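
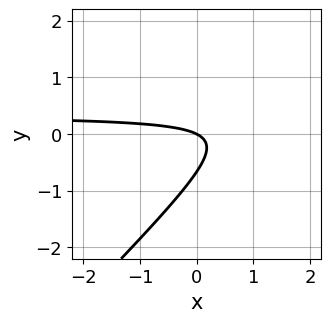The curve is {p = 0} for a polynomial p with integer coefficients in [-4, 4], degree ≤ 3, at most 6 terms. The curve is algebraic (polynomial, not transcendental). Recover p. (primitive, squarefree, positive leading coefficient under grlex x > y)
(a) The degree is 2 — no degree-1 curve has this shape.
(b) Checking where it meets the axes: it crosses the y-axis at the gridline y = 0; it meets the x-axis at x = 0 (among the integer gridlines).
(c) Fitting integer coefficients to these (and the overall shape) gives p.

3*x*y - 3*y^2 - x - 2*y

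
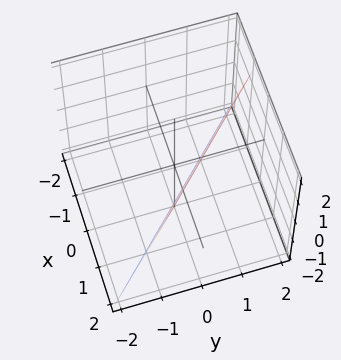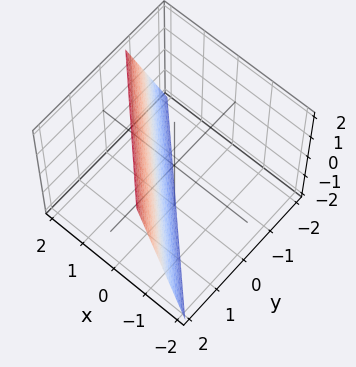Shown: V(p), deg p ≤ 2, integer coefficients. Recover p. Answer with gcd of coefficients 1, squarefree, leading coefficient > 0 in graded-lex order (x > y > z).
3*x + 3*y - z - 2

deg p = 1. Every cross-section is a straight line — this is a plane.
From the axis intercepts and sections: it meets the z-axis at z = -2 (among the integer gridlines).
Together with the visible shape, these determine p as stated.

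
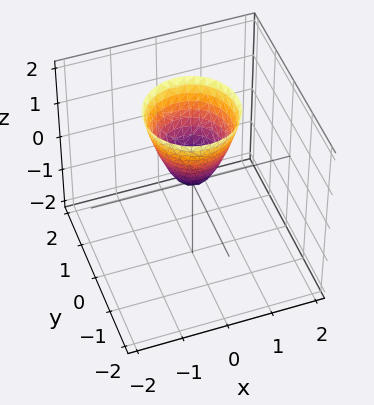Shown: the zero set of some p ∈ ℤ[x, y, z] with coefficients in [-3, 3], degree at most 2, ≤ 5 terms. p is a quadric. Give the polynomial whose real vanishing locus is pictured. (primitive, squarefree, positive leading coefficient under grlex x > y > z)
(a) The degree is 2 — a paraboloid; a quadric.
(b) Symmetry: the z-axis is an axis of rotation, so x and y enter only as x² + y².
(c) Observable constraints: it meets the z-axis at z = 0 (among the integer gridlines); it crosses the y-axis at the gridline y = 0; one x-axis crossing is at x = 0.
(d) Fitting integer coefficients to these (and the overall shape) gives p.

2*x^2 + 2*y^2 - z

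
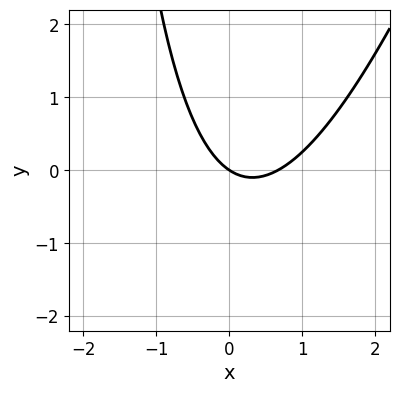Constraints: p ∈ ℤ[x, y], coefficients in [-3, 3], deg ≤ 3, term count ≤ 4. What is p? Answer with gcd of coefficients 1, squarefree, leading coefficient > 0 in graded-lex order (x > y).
First, degree: no degree-1 curve has this shape, so deg p = 2.
Then, against the integer gridlines: one x-axis crossing is at x = 0; it meets the y-axis at y = 0 (among the integer gridlines).
Finally, putting this together gives p.

3*x^2 - x*y - 2*x - 3*y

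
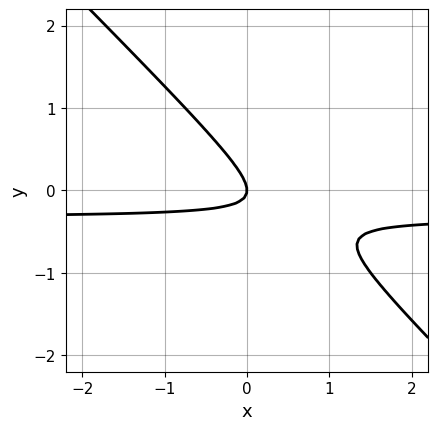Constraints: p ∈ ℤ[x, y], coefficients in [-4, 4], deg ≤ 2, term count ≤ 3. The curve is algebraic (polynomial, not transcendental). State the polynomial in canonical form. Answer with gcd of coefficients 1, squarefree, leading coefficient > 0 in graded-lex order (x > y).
3*x*y + 3*y^2 + x

1. Degree: the shape is more complex than any degree-1 curve, so deg p = 2.
2. Checking where it meets the axes: it crosses the y-axis at the gridline y = 0; it crosses the x-axis at the gridline x = 0.
3. Solving for integer coefficients yields p as stated.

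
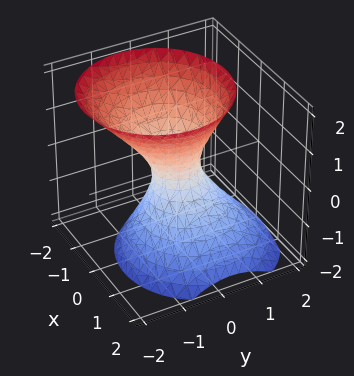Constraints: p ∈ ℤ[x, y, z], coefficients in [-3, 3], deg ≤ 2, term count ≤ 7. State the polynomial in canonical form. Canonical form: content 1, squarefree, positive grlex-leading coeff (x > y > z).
3*x^2 + x*z + 3*y^2 + y*z - 2*z^2 - 1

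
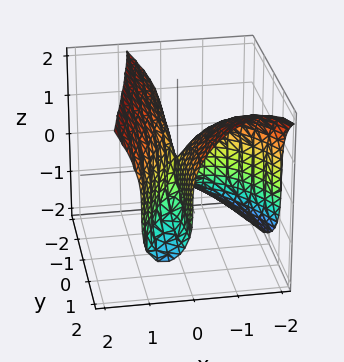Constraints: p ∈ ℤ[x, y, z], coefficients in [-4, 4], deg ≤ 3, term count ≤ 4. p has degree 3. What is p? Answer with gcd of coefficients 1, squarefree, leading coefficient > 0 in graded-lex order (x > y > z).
2*x^3 - z^3 + 3*x^2 - 3*x*y

1. deg p = 3. The shape is more complex than any degree-2 surface.
2. Reading off the gridlines: it crosses the x-axis at the gridline x = 0; the visible y-axis segment lies entirely on the surface; it crosses the z-axis at the gridline z = 0.
3. Together with the visible shape, these determine p as stated.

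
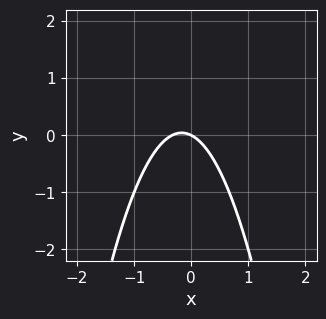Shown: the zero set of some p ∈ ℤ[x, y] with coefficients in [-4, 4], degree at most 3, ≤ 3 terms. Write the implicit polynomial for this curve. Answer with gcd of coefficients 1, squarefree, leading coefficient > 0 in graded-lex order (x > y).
(a) deg p = 2.
(b) From the visible intercepts: one x-axis crossing is at x = 0; one y-axis crossing is at y = 0.
(c) Putting this together gives p.

3*x^2 + x + 2*y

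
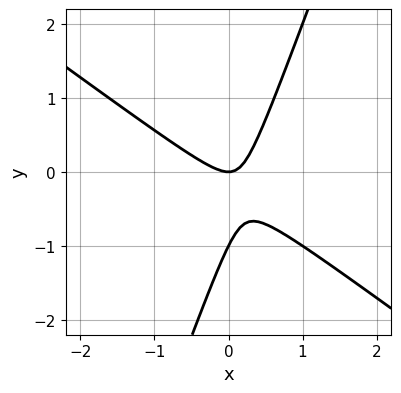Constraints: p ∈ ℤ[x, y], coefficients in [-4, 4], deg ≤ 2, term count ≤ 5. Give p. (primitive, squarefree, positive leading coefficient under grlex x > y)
First, the degree is 2 — the shape is more complex than any degree-1 curve.
Then, reading off the gridlines: it meets the x-axis at x = 0 (among the integer gridlines); the y-axis gridline crossings are at y ∈ {-1, 0}.
Finally, assembling these constraints gives the stated polynomial.

2*x^2 + 2*x*y - y^2 - y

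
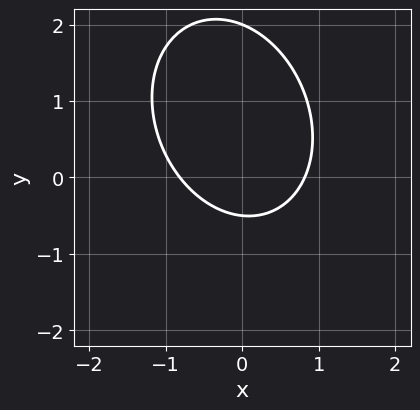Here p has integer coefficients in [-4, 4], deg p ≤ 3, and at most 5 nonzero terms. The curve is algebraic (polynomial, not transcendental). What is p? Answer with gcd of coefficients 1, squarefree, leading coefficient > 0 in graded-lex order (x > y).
3*x^2 + x*y + 2*y^2 - 3*y - 2

(a) The degree is 2 — the shape is more complex than any degree-1 curve.
(b) Against the integer gridlines: one y-axis crossing is at y = 2.
(c) Together with the visible shape, these determine p as stated.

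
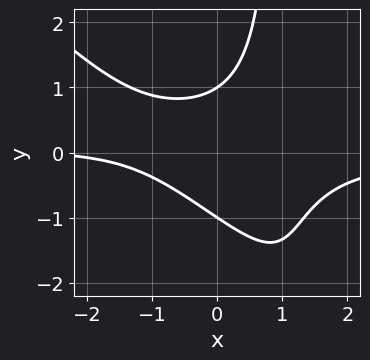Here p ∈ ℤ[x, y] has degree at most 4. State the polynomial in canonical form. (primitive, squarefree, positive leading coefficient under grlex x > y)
(a) deg p = 3.
(b) Reading off the gridlines: it misses every integer gridline on the x-axis; the y-axis gridline crossings are at y ∈ {-1, 1}.
(c) Putting this together gives p.

3*x^2*y + 3*x*y^2 - 3*y^2 + x + 3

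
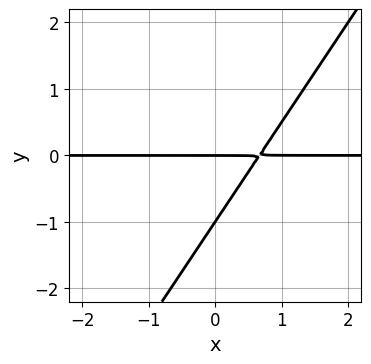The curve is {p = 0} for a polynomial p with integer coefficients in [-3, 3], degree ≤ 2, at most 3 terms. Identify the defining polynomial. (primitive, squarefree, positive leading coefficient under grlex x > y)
First, degree: the shape is more complex than any degree-1 curve, so deg p = 2.
Next, from the axis intercepts and sections: the visible x-axis segment lies entirely on the curve; the y-axis gridline crossings are at y ∈ {-1, 0}.
Finally, assembling these constraints gives the stated polynomial.

3*x*y - 2*y^2 - 2*y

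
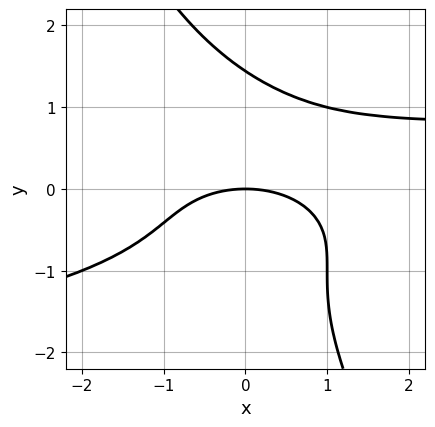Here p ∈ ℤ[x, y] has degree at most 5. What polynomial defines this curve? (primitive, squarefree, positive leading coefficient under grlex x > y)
2*x*y^3 + y^4 + x^2*y - x^2 - 3*y

1. Degree: a generic line meets the curve in up to 4 points, so deg p = 4.
2. Against the integer gridlines: it crosses the x-axis at the gridline x = 0; it meets the y-axis at y = 0 (among the integer gridlines).
3. Assembling these constraints gives the stated polynomial.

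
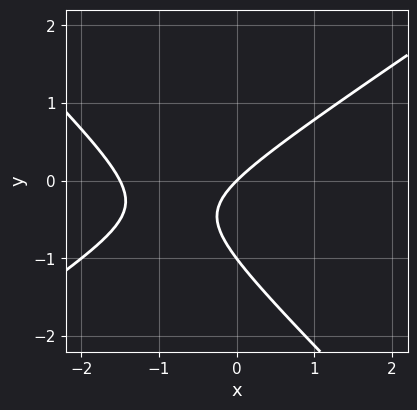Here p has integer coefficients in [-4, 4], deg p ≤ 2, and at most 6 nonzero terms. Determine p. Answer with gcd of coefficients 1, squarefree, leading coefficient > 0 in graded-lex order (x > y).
2*x^2 - x*y - 3*y^2 + 3*x - 3*y

1. deg p = 2.
2. Observable constraints: among the integer gridlines, it crosses the y-axis at y ∈ {-1, 0}; it meets the x-axis at x = 0 (among the integer gridlines).
3. Together with the visible shape, these determine p as stated.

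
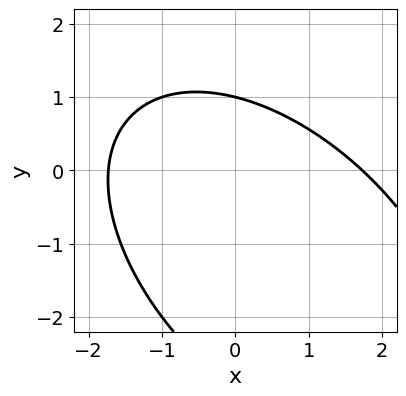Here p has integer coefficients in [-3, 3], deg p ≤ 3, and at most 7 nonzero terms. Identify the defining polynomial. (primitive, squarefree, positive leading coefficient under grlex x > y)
x^2 + x*y + y^2 + 2*y - 3

First, degree: the shape is more complex than any degree-1 curve, so deg p = 2.
Then, reading off the gridlines: it meets the y-axis at y = 1 (among the integer gridlines).
Finally, together with the visible shape, these determine p as stated.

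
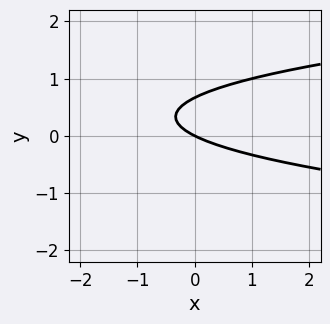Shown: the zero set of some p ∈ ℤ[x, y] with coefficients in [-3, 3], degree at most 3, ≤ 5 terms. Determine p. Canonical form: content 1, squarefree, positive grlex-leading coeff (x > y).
deg p = 2. A generic line meets the curve in up to 2 points.
Observable constraints: one x-axis crossing is at x = 0; it meets the y-axis at y = 0 (among the integer gridlines).
Together with the visible shape, these determine p as stated.

3*y^2 - x - 2*y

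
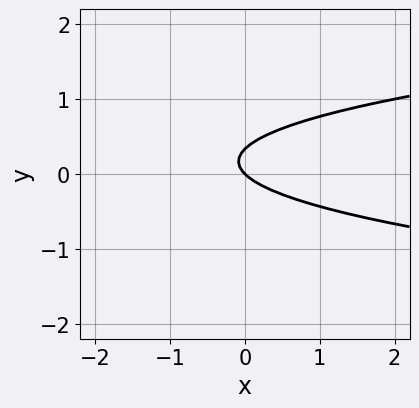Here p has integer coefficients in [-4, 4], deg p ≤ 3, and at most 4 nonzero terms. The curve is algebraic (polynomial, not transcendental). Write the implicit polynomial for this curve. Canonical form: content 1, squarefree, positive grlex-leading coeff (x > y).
3*y^2 - x - y

Degree: the shape is more complex than any degree-1 curve, so deg p = 2.
Reading off the gridlines: one y-axis crossing is at y = 0; it crosses the x-axis at the gridline x = 0.
These observations pin down the coefficients.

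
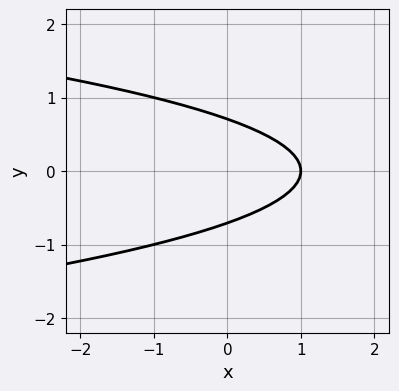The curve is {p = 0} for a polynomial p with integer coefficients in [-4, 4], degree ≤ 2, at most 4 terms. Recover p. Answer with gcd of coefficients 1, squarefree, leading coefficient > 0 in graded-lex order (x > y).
(a) deg p = 2. The shape is more complex than any degree-1 curve.
(b) Symmetries: the y ↦ −y reflection is a symmetry, so y appears only in even powers.
(c) From the visible intercepts: it crosses the x-axis at the gridline x = 1.
(d) Matching integer coefficients to the picture gives p.

2*y^2 + x - 1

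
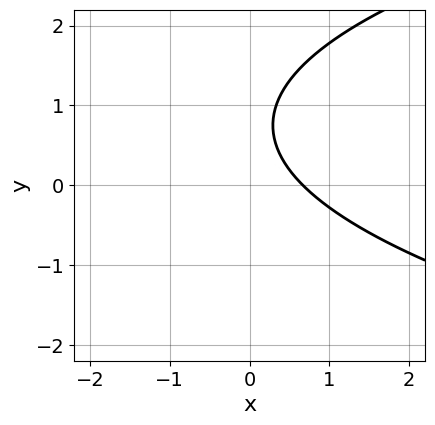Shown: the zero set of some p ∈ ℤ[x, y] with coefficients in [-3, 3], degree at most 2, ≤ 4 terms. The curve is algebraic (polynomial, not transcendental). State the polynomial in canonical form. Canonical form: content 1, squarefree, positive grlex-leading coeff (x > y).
deg p = 2. The shape is more complex than any degree-1 curve.
Checking where it meets the axes: the curve avoids every integer y-axis point in the box.
These observations pin down the coefficients.

2*y^2 - 3*x - 3*y + 2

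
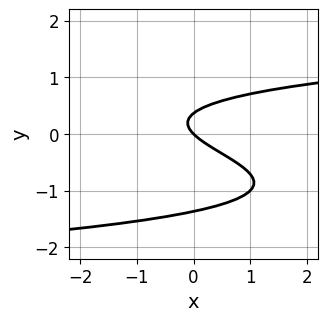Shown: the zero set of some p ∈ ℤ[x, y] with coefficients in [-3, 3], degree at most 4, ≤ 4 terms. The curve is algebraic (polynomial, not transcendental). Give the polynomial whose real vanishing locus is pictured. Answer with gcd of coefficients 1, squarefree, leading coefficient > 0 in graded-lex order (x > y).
2*y^3 + 2*y^2 - x - y

(a) Degree: the shape is more complex than any degree-2 curve, so deg p = 3.
(b) From the visible intercepts: one x-axis crossing is at x = 0; it crosses the y-axis at the gridline y = 0.
(c) Solving for integer coefficients yields p as stated.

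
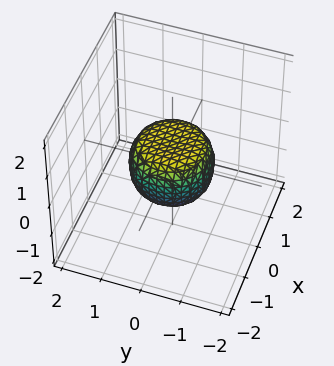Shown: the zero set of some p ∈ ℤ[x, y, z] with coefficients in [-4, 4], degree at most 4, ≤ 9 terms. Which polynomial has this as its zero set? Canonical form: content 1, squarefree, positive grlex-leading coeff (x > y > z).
2*x^4 + 4*x^2*y^2 + 2*y^4 - x^2 - y^2 + 2*z^2 - 1

First, the degree is 4 — a generic line meets the surface in up to 4 points.
Then, symmetry: every cross-section ⟂ z is a circle, so x, y appear only via x² + y².
Next, from the axis intercepts and sections: the x-axis gridline crossings are at x ∈ {-1, 1}; a circular section at z = 0 has radius exactly 1.
Finally, matching integer coefficients to the picture gives p. Check: (0, -1, 0) on the y-axis lies on the surface, and p(0, -1, 0) = 0. ✓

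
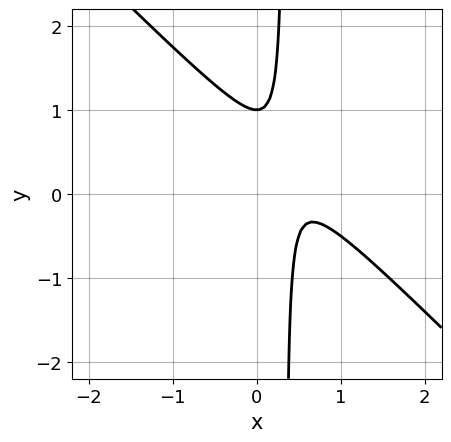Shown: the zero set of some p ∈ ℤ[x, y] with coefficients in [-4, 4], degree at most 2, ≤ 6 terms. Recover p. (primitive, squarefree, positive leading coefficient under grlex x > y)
3*x^2 + 3*x*y - 3*x - y + 1

First, deg p = 2.
Then, against the integer gridlines: it misses every integer gridline on the x-axis; one y-axis crossing is at y = 1.
Finally, the integer polynomial consistent with all of this is the stated p.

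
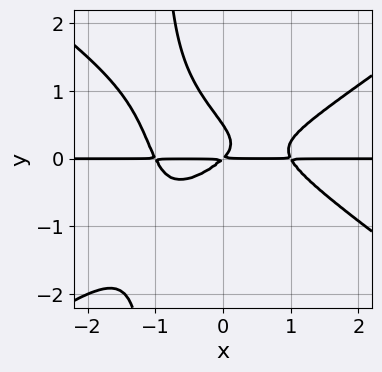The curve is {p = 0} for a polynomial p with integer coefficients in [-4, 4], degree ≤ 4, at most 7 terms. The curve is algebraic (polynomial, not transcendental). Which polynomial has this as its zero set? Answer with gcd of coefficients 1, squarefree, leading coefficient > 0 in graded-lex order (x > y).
Degree: the shape is more complex than any degree-3 curve, so deg p = 4.
From the visible intercepts: every point of the x-axis in the box is on the curve.
Matching integer coefficients to the picture gives p.

x^3*y - 2*x*y^3 - 2*y^3 - x*y + y^2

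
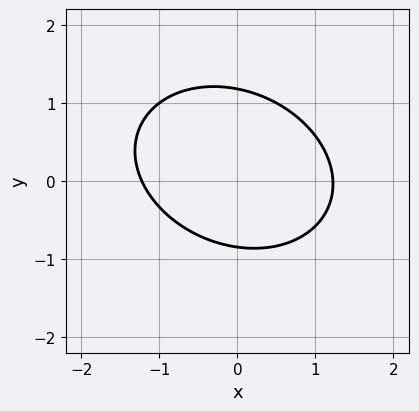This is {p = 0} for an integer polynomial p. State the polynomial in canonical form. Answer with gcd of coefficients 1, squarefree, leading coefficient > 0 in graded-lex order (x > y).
2*x^2 + x*y + 3*y^2 - y - 3

Degree: the shape is more complex than any degree-1 curve, so deg p = 2.
The integer polynomial consistent with all of this is the stated p.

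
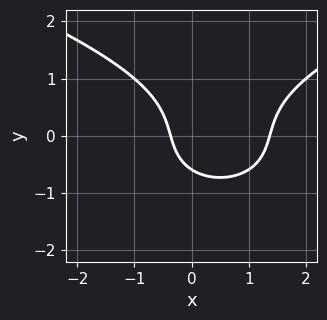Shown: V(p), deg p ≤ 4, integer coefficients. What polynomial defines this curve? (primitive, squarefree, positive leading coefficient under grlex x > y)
2*y^3 - 2*x^2 + 2*x + y + 1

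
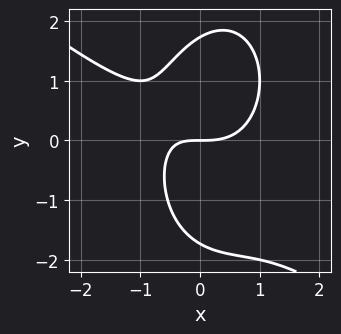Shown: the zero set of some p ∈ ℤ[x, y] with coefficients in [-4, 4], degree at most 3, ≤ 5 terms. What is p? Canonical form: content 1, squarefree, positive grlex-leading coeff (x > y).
2*x^3 + 2*x^2*y + y^3 - 2*x*y - 3*y

(a) The degree is 3 — the shape is more complex than any degree-2 curve.
(b) From the axis intercepts and sections: one y-axis crossing is at y = 0; one x-axis crossing is at x = 0.
(c) These observations pin down the coefficients.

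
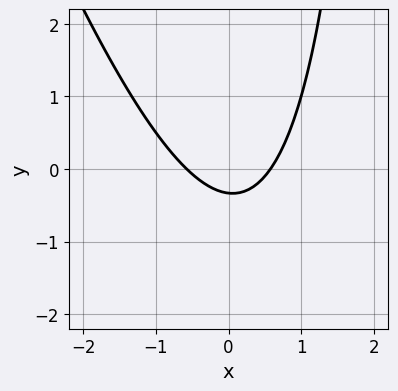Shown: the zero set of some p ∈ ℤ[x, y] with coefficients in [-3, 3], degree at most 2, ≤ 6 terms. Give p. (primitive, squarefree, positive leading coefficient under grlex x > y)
3*x^2 + x*y - 3*y - 1

1. deg p = 2. No degree-1 curve has this shape.
2. Solving for integer coefficients yields p as stated.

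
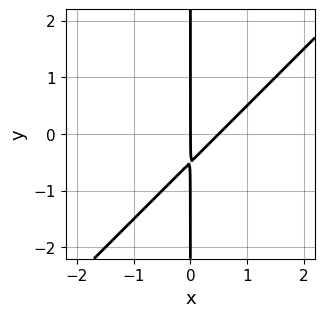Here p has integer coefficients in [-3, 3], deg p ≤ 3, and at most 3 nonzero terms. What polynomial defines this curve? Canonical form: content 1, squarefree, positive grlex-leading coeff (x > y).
(a) Degree: no degree-1 curve has this shape, so deg p = 2.
(b) Observable constraints: every point of the y-axis in the box is on the curve; it meets the x-axis at x = 0 (among the integer gridlines).
(c) Putting this together gives p.

2*x^2 - 2*x*y - x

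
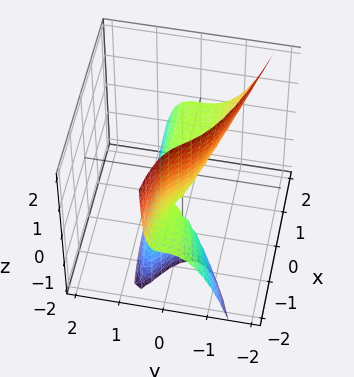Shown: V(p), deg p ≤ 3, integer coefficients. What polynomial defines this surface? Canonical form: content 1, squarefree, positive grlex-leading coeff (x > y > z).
1. Degree: the shape is more complex than any degree-2 surface, so deg p = 3.
2. Observable constraints: every point of the x-axis in the box is on the surface; it meets the y-axis at y = 0 (among the integer gridlines); it meets the z-axis at z = 0 (among the integer gridlines).
3. Fitting integer coefficients to these (and the overall shape) gives p.

x*y*z - 3*y^3 - x*z - z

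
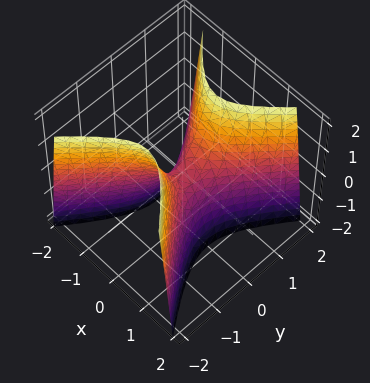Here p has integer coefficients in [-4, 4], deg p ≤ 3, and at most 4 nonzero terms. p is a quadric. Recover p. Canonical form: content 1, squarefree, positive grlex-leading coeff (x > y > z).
3*x^2 - 2*y^2 + z

1. The degree is 2 — a saddle surface; a quadric.
2. Symmetries: mirror symmetry y ↦ −y ⇒ only even powers of y; the x ↦ −x reflection is a symmetry, so x appears only in even powers.
3. Against the integer gridlines: it meets the y-axis at y = 0 (among the integer gridlines); it crosses the x-axis at the gridline x = 0; it meets the z-axis at z = 0 (among the integer gridlines).
4. Fitting integer coefficients to these (and the overall shape) gives p.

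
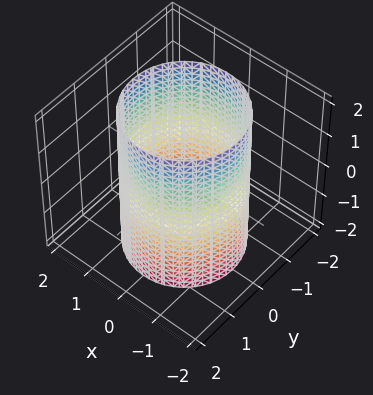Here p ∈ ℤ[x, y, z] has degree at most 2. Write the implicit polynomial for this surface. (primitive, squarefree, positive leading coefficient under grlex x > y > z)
x^2 + y^2 - 2

First, the degree is 2 — constant cross-section along one axis; a quadric.
Next, symmetries: it's symmetric under z → −z, forcing even powers of z; the surface is invariant under rotation about z: p = q(x² + y², z).
Then, against the integer gridlines: no z-intercept at any integer in the box; a circular section at z = -1 has radius between 1 and 2.
Finally, the integer polynomial consistent with all of this is the stated p.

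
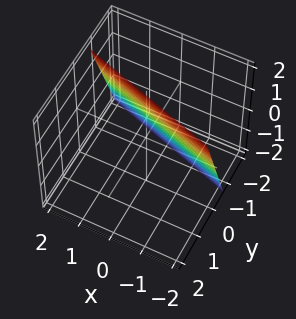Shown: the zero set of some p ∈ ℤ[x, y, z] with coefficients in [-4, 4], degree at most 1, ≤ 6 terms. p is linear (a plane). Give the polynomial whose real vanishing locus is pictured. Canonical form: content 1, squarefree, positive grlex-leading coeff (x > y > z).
x + 3*y - z + 2

Degree: the surface is flat (a plane), so deg p = 1.
From the visible intercepts: one z-axis crossing is at z = 2; one x-axis crossing is at x = -2.
Putting this together gives p.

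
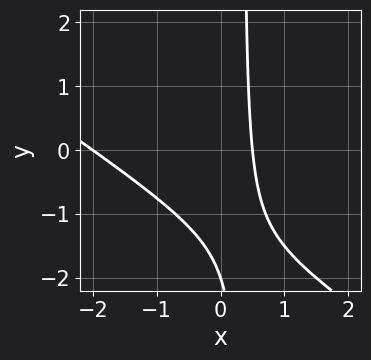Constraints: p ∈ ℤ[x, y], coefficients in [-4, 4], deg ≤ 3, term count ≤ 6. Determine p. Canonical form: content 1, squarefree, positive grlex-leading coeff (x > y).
The degree is 2 — a generic line meets the curve in up to 2 points.
From the axis intercepts and sections: one y-axis crossing is at y = -2; one x-axis crossing is at x = -2.
Together with the visible shape, these determine p as stated.

2*x^2 + 3*x*y + 3*x - y - 2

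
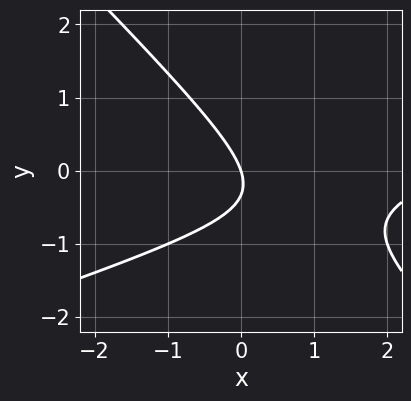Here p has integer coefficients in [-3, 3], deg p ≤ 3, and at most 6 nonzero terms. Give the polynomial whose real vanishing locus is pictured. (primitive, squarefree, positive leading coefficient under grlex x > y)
(a) Degree: a generic line meets the curve in up to 2 points, so deg p = 2.
(b) From the axis intercepts and sections: it crosses the x-axis at the gridline x = 0; one y-axis crossing is at y = 0.
(c) Matching integer coefficients to the picture gives p.

x^2 - 2*x*y - 3*y^2 - 3*x - y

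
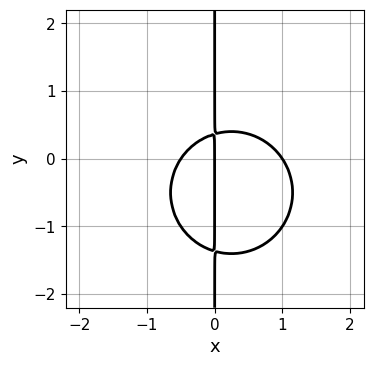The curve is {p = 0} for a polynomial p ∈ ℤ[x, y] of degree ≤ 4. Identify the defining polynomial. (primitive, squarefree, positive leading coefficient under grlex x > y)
2*x^3 + 2*x*y^2 - x^2 + 2*x*y - x

1. deg p = 3. No degree-2 curve has this shape.
2. Against the integer gridlines: every point of the y-axis in the box is on the curve; the x-axis gridline crossings are at x ∈ {0, 1}.
3. Putting this together gives p.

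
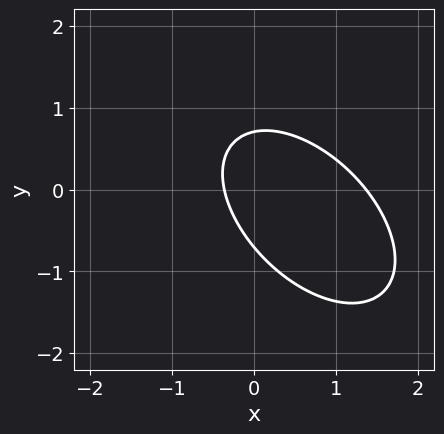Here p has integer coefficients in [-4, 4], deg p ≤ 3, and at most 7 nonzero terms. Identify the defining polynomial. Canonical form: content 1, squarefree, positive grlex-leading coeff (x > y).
deg p = 2. A generic line meets the curve in up to 2 points.
Putting this together gives p.

2*x^2 + 2*x*y + 2*y^2 - 2*x - 1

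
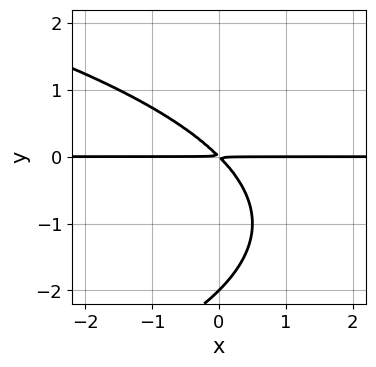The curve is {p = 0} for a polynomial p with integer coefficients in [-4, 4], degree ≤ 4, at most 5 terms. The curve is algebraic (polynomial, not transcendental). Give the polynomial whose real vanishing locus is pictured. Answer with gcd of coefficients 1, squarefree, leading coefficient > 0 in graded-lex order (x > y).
(a) Degree: the shape is more complex than any degree-2 curve, so deg p = 3.
(b) From the visible intercepts: it meets the y-axis at y = -2 (among the integer gridlines); every point of the x-axis in the box is on the curve.
(c) Putting this together gives p.

y^3 + 2*x*y + 2*y^2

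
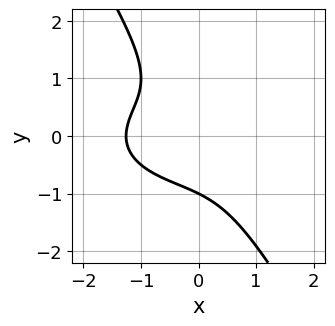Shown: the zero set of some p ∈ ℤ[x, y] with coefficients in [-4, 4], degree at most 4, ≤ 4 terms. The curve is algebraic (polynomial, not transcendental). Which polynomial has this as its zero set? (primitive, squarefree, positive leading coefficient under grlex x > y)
x^3 + 3*x*y^2 + 2*y^3 + 2

(a) The degree is 3 — no degree-2 curve has this shape.
(b) Against the integer gridlines: one y-axis crossing is at y = -1.
(c) These observations pin down the coefficients.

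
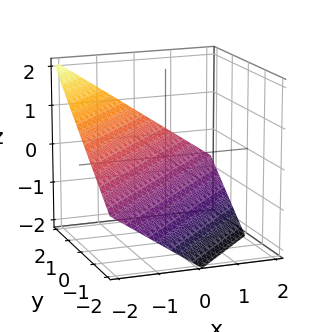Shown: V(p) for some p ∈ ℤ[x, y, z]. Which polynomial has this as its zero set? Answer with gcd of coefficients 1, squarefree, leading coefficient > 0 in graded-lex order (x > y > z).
2*x - 2*y + 3*z + 2

First, the degree is 1 — every cross-section is a straight line — this is a plane.
Next, from the axis intercepts and sections: it meets the y-axis at y = 1 (among the integer gridlines); it crosses the x-axis at the gridline x = -1.
Finally, putting this together gives p.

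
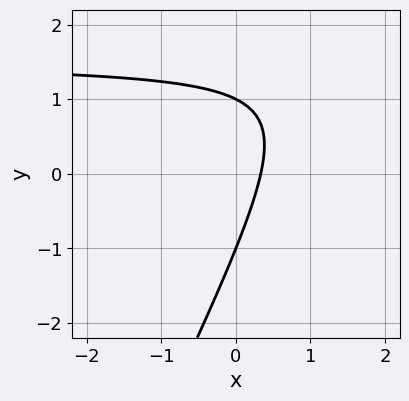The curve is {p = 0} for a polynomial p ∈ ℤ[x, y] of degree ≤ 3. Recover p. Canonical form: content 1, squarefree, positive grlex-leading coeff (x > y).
2*x*y - y^2 - 3*x + 1

First, the degree is 2 — the shape is more complex than any degree-1 curve.
Then, from the axis intercepts and sections: the y-axis gridline crossings are at y ∈ {-1, 1}.
Finally, matching integer coefficients to the picture gives p.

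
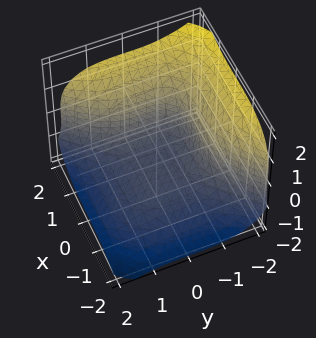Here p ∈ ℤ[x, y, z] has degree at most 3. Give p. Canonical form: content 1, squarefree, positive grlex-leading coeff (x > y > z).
(a) deg p = 3. The shape is more complex than any degree-2 surface.
(b) Reading off the gridlines: one z-axis crossing is at z = -1.
(c) These observations pin down the coefficients.

2*x^3 - 2*y^3 - 3*z^3 - 3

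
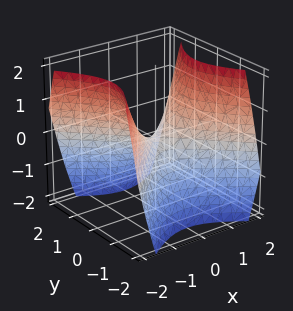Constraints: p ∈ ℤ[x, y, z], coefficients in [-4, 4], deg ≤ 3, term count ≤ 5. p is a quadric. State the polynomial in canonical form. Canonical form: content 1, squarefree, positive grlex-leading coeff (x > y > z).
x^2 - y^2 - z

(a) deg p = 2.
(b) Symmetries: the y ↦ −y reflection is a symmetry, so y appears only in even powers; mirror symmetry x ↦ −x ⇒ only even powers of x.
(c) Against the integer gridlines: one z-axis crossing is at z = 0; it crosses the y-axis at the gridline y = 0.
(d) Together with the visible shape, these determine p as stated.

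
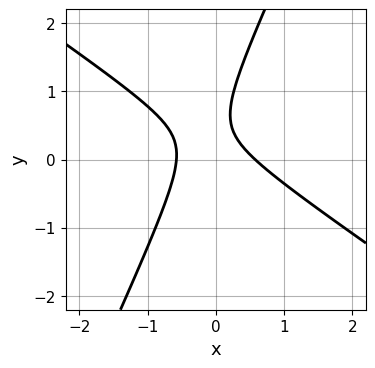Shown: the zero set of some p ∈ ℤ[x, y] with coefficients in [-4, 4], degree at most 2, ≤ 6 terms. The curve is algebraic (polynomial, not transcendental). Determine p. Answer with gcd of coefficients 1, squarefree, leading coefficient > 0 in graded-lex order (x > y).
3*x^2 + 3*x*y - 2*y^2 + 2*y - 1

1. deg p = 2. No degree-1 curve has this shape.
2. Observable constraints: it misses every integer gridline on the y-axis.
3. Putting this together gives p.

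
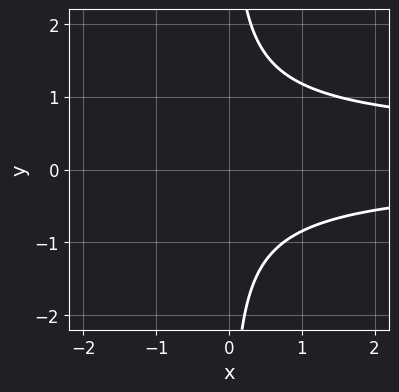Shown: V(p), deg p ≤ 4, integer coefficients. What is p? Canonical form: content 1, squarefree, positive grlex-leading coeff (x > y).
3*x*y^2 - x*y - 3

(a) deg p = 3. The shape is more complex than any degree-2 curve.
(b) Against the integer gridlines: it misses every integer gridline on the x-axis; the curve avoids every integer y-axis point in the box.
(c) Assembling these constraints gives the stated polynomial.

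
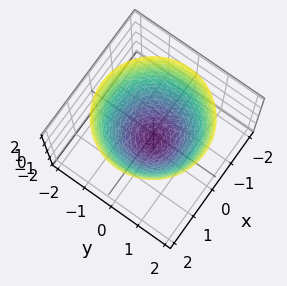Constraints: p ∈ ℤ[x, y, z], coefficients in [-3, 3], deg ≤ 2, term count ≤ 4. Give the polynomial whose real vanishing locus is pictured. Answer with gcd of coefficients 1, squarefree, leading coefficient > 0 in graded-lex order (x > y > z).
x^2 + y^2 - z - 1

1. Degree: no degree-1 surface has this shape, so deg p = 2.
2. Symmetry: the surface is invariant under rotation about z: p = q(x² + y², z).
3. Observable constraints: among the integer gridlines, it crosses the x-axis at x ∈ {-1, 1}; the y-axis gridline crossings are at y ∈ {-1, 1}.
4. These observations pin down the coefficients. Check: (0, 0, -1) on the z-axis lies on the surface, and p(0, 0, -1) = 0. ✓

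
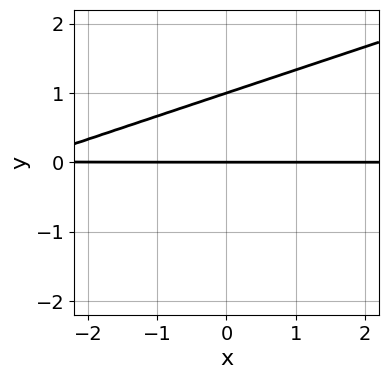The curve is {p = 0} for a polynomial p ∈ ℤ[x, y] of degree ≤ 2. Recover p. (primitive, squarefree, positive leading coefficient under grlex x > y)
(a) The degree is 2 — a generic line meets the curve in up to 2 points.
(b) Reading off the gridlines: the y-axis gridline crossings are at y ∈ {0, 1}; every point of the x-axis in the box is on the curve.
(c) The integer polynomial consistent with all of this is the stated p.

x*y - 3*y^2 + 3*y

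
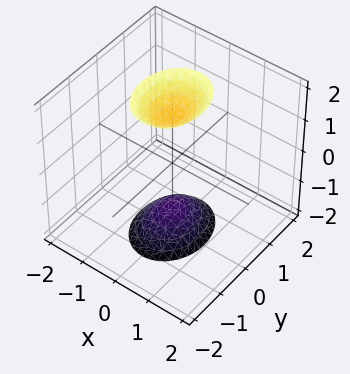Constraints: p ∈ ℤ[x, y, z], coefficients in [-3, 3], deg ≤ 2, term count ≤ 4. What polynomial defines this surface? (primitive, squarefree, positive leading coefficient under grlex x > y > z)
3*x^2 + 2*y^2 - z^2 + 2

1. I count 2 distinct pieces.
2. deg p = 2.
3. Symmetries: the z ↦ −z reflection is a symmetry, so z appears only in even powers; the x ↦ −x reflection is a symmetry, so x appears only in even powers; it's symmetric under y → −y, forcing even powers of y.
4. From the axis intercepts and sections: the surface avoids every integer x-axis point in the box; the surface avoids every integer y-axis point in the box.
5. These observations pin down the coefficients.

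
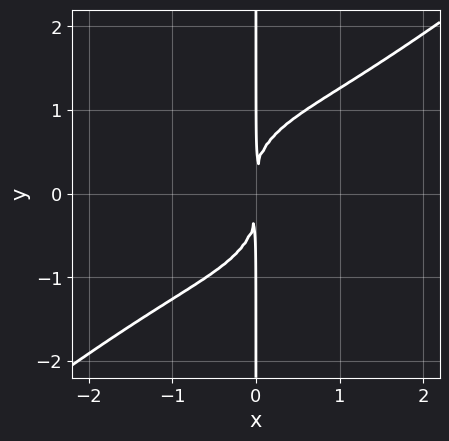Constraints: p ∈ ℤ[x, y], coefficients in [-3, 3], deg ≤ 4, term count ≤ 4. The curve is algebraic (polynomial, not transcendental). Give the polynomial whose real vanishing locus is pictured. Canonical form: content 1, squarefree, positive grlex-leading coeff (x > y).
x^4 - 2*x*y^3 + 3*x^2

1. The degree is 4 — the shape is more complex than any degree-3 curve.
2. From the visible intercepts: every point of the y-axis in the box is on the curve.
3. Fitting integer coefficients to these (and the overall shape) gives p.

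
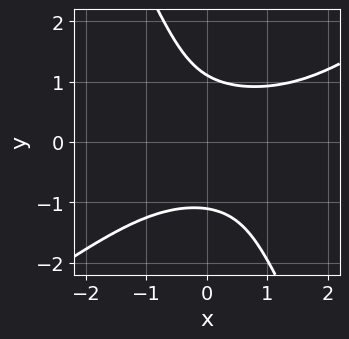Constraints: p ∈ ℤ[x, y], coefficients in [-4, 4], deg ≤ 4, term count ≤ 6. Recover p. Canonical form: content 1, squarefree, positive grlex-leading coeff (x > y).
(a) The degree is 4 — a generic line meets the curve in up to 4 points.
(b) Against the integer gridlines: no x-intercept at any integer in the box.
(c) Putting this together gives p.

3*x^2*y^2 - 3*x*y^3 - 2*y^4 - 2*x*y^2 + 3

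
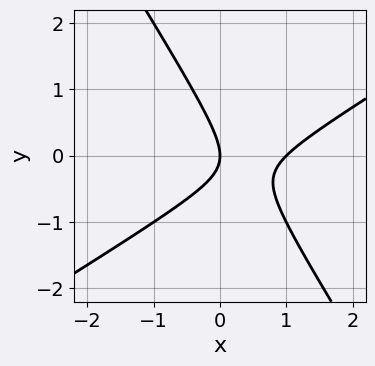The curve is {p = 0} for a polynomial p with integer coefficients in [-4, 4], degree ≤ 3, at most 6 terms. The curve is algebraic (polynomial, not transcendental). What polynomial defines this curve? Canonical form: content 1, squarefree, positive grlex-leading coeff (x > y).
x^2 - x*y - y^2 - x

First, degree: no degree-1 curve has this shape, so deg p = 2.
Then, from the visible intercepts: it meets the y-axis at y = 0 (among the integer gridlines); among the integer gridlines, it crosses the x-axis at x ∈ {0, 1}.
Finally, fitting integer coefficients to these (and the overall shape) gives p.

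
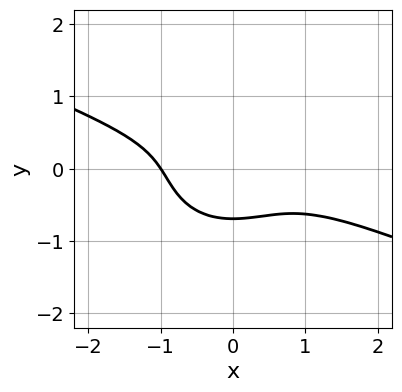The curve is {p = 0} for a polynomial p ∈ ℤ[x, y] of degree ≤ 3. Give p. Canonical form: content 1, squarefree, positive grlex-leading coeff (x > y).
x^3 + 2*x^2*y + 3*y^3 + 1

(a) The degree is 3 — a generic line meets the curve in up to 3 points.
(b) Reading off the gridlines: it meets the x-axis at x = -1 (among the integer gridlines).
(c) These observations pin down the coefficients.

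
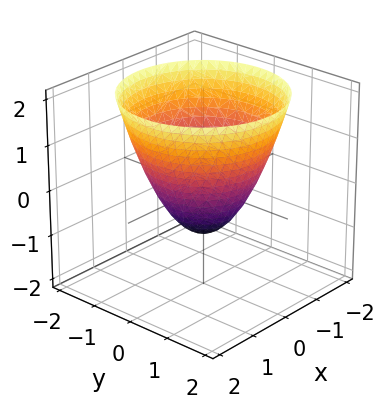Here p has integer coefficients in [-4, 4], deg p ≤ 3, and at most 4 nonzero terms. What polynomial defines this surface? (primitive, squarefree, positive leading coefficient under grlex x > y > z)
x^2 + y^2 - z - 1

1. The degree is 2 — no degree-1 surface has this shape.
2. Symmetries: the surface is invariant under rotation about z: p = q(x² + y², z).
3. Reading off the gridlines: among the integer gridlines, it crosses the x-axis at x ∈ {-1, 1}; among the integer gridlines, it crosses the y-axis at y ∈ {-1, 1}; a circular section at z = 1 has radius between 1 and 2; it crosses the z-axis at the gridline z = -1.
4. Together with the visible shape, these determine p as stated.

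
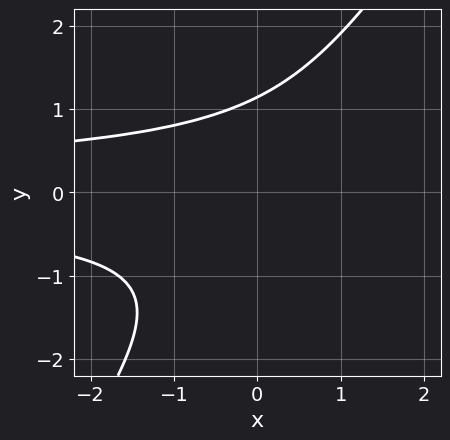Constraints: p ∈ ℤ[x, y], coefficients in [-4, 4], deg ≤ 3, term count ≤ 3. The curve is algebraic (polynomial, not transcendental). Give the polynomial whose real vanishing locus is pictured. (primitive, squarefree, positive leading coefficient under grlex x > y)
3*x*y^2 - 2*y^3 + 3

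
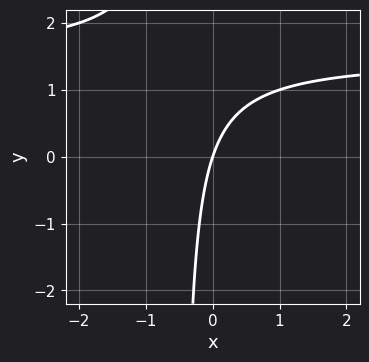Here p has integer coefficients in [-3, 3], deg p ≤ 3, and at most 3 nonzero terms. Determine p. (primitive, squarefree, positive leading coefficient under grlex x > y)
(a) deg p = 2.
(b) Reading off the gridlines: it meets the y-axis at y = 0 (among the integer gridlines); it crosses the x-axis at the gridline x = 0.
(c) The integer polynomial consistent with all of this is the stated p.

2*x*y - 3*x + y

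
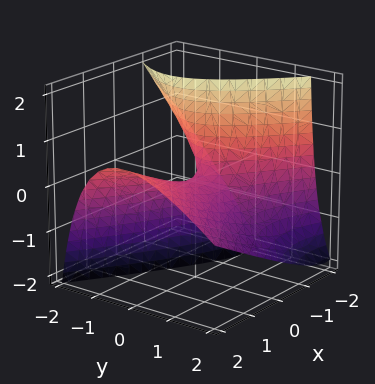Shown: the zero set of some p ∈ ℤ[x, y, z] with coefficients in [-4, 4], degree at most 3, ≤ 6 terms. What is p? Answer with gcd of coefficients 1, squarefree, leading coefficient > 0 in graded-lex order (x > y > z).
x^2 - 2*x*z - 2*y^2 - 2*y*z - 2*z

Degree: the shape is more complex than any degree-1 surface, so deg p = 2.
Observable constraints: it meets the x-axis at x = 0 (among the integer gridlines); it crosses the y-axis at the gridline y = 0; it meets the z-axis at z = 0 (among the integer gridlines).
Matching integer coefficients to the picture gives p.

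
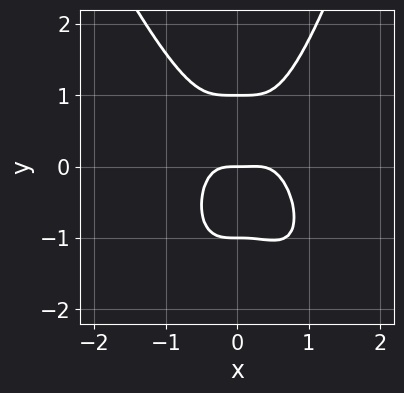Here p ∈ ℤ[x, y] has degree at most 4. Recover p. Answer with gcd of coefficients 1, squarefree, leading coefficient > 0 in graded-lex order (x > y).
First, degree: a generic line meets the curve in up to 4 points, so deg p = 4.
Then, from the visible intercepts: it crosses the x-axis at the gridline x = 0; the y-axis gridline crossings are at y ∈ {-1, 0, 1}.
Finally, matching integer coefficients to the picture gives p.

3*x^4 + x^3*y - x^3 - y^3 + y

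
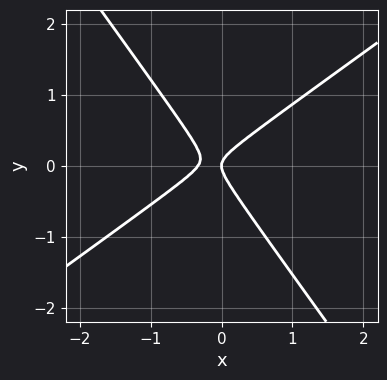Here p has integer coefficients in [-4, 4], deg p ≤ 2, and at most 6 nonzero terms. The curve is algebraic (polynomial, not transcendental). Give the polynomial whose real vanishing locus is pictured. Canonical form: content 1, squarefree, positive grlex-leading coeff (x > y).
1. The degree is 2 — a generic line meets the curve in up to 2 points.
2. Observable constraints: it meets the x-axis at x = 0 (among the integer gridlines); one y-axis crossing is at y = 0.
3. Putting this together gives p.

3*x^2 - 2*x*y - 3*y^2 + x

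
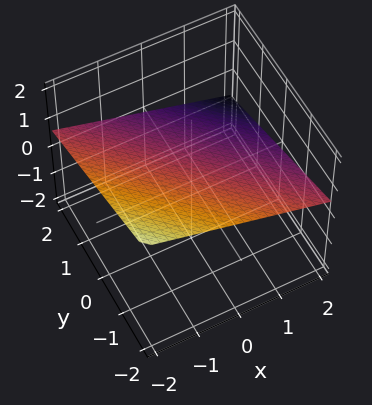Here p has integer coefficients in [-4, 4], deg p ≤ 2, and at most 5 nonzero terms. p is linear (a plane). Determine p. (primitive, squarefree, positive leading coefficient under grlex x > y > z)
x + y + 3*z - 2

1. Degree: the surface is flat (a plane), so deg p = 1.
2. From the axis intercepts and sections: one x-axis crossing is at x = 2; it crosses the y-axis at the gridline y = 2.
3. Matching integer coefficients to the picture gives p.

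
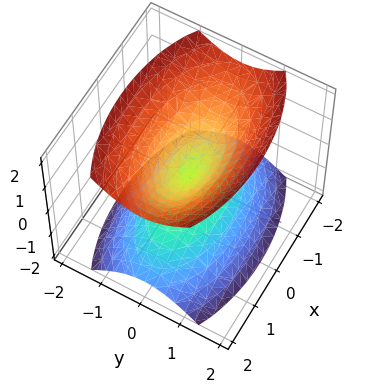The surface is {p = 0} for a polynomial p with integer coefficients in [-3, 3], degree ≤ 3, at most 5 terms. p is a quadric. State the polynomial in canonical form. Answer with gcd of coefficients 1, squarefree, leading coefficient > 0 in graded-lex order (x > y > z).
x^2 + 3*y^2 - 2*z^2

The picture has 2 separate pieces. Treating them together as one polynomial.
deg p = 2. A double cone through the origin; a quadric.
Symmetries: the x ↦ −x reflection is a symmetry, so x appears only in even powers; the z ↦ −z reflection is a symmetry, so z appears only in even powers; it's symmetric under y → −y, forcing even powers of y.
Observable constraints: it crosses the y-axis at the gridline y = 0; it meets the x-axis at x = 0 (among the integer gridlines); it meets the z-axis at z = 0 (among the integer gridlines).
Matching integer coefficients to the picture gives p.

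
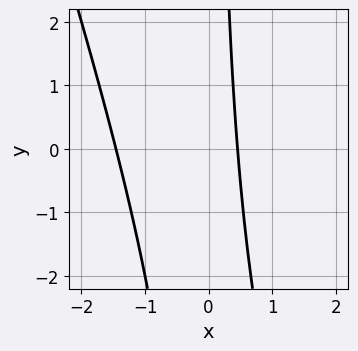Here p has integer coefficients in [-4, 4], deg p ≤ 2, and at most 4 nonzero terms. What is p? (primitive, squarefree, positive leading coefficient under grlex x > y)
3*x^2 + x*y + 3*x - 2

(a) The degree is 2 — no degree-1 curve has this shape.
(b) From the axis intercepts and sections: the curve avoids every integer y-axis point in the box.
(c) Solving for integer coefficients yields p as stated.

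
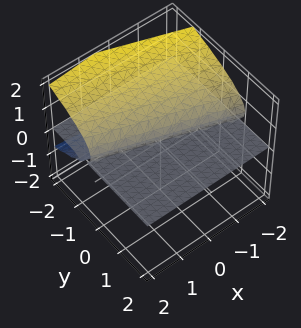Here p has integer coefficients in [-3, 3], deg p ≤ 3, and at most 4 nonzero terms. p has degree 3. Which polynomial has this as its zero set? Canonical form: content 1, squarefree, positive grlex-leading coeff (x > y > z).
The picture has 2 separate pieces.
The degree is 3 — the shape is more complex than any degree-2 surface.
Checking where it meets the axes: it meets the z-axis at z = 1 (among the integer gridlines); the visible x-axis segment lies entirely on the surface.
Putting this together gives p.

3*z^3 + x*z + 3*y*z - 3*z^2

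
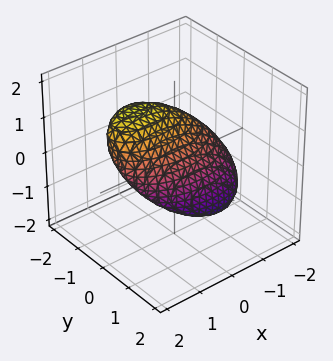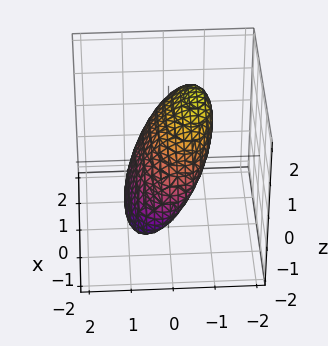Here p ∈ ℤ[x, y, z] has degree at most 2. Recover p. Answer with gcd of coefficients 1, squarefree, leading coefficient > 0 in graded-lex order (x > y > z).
x^2 - x*z + 3*y^2 + 3*y*z + 2*z^2 - 2

(a) The degree is 2 — a generic line meets the surface in up to 2 points.
(b) From the axis intercepts and sections: among the integer gridlines, it crosses the z-axis at z ∈ {-1, 1}.
(c) The integer polynomial consistent with all of this is the stated p.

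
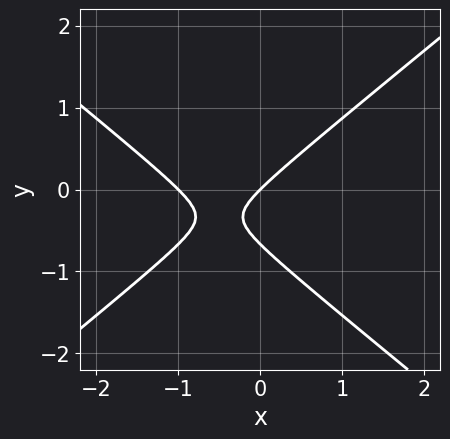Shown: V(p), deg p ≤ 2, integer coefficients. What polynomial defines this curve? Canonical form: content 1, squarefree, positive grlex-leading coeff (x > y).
2*x^2 - 3*y^2 + 2*x - 2*y

First, the degree is 2 — the shape is more complex than any degree-1 curve.
Next, checking where it meets the axes: the x-axis gridline crossings are at x ∈ {-1, 0}; it meets the y-axis at y = 0 (among the integer gridlines).
Finally, together with the visible shape, these determine p as stated.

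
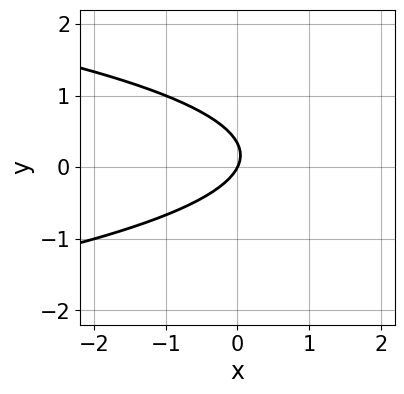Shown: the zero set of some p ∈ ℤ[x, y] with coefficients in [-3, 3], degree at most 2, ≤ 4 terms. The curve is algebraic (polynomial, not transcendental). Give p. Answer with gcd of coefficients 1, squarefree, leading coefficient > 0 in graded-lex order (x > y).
3*y^2 + 2*x - y

1. Degree: no degree-1 curve has this shape, so deg p = 2.
2. Observable constraints: one y-axis crossing is at y = 0; it meets the x-axis at x = 0 (among the integer gridlines).
3. Matching integer coefficients to the picture gives p.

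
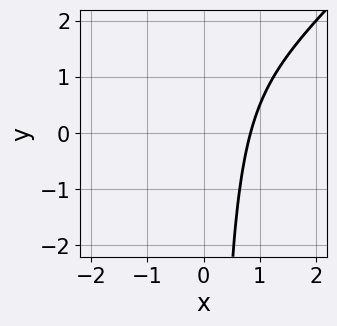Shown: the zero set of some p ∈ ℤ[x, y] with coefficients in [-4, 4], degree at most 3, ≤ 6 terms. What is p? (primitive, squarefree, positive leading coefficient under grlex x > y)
2*x^3 - 2*x^2*y + x - 2

(a) deg p = 3. The shape is more complex than any degree-2 curve.
(b) From the visible intercepts: it misses every integer gridline on the y-axis.
(c) Fitting integer coefficients to these (and the overall shape) gives p.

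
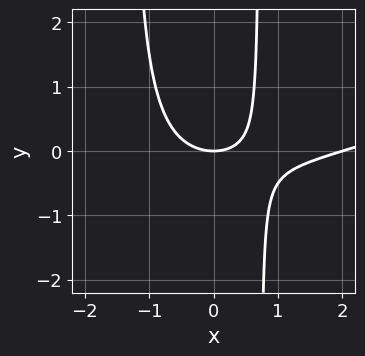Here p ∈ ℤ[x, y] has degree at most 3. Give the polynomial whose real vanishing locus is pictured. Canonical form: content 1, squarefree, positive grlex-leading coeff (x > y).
x^3 - 3*x^2*y - 2*x^2 - 2*x*y + 3*y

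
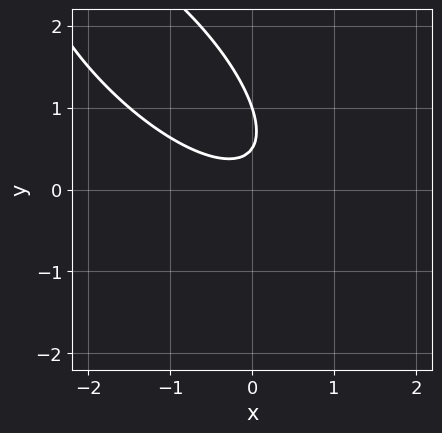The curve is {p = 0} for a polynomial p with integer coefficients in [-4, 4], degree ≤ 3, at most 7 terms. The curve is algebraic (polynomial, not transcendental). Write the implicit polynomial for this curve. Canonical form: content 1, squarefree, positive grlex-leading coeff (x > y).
2*x^2 + 3*x*y + 2*y^2 - 3*y + 1

1. The degree is 2 — a generic line meets the curve in up to 2 points.
2. Against the integer gridlines: it misses every integer gridline on the x-axis; it crosses the y-axis at the gridline y = 1.
3. These observations pin down the coefficients.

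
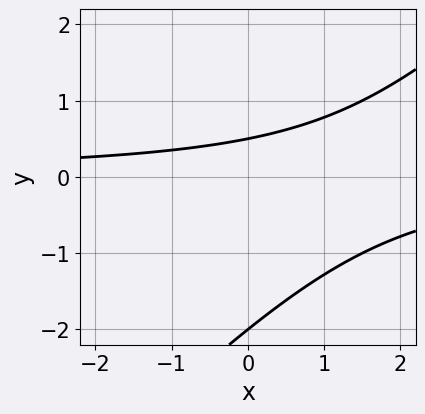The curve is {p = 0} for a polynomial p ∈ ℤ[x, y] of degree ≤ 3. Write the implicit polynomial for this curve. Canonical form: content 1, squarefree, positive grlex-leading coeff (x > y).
2*x*y - 2*y^2 - 3*y + 2

(a) Degree: no degree-1 curve has this shape, so deg p = 2.
(b) Checking where it meets the axes: it meets the y-axis at y = -2 (among the integer gridlines); no x-intercept at any integer in the box.
(c) The integer polynomial consistent with all of this is the stated p.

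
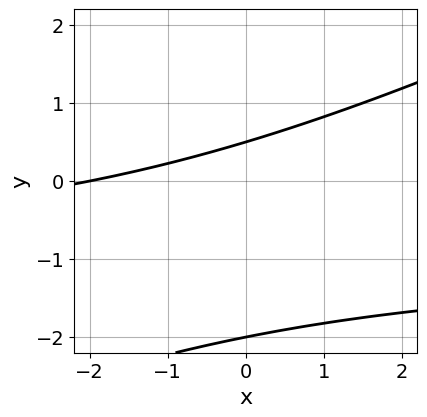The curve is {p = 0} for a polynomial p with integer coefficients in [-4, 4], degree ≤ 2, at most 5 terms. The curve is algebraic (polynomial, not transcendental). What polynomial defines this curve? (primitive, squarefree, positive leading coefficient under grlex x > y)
1. Degree: a generic line meets the curve in up to 2 points, so deg p = 2.
2. Checking where it meets the axes: one y-axis crossing is at y = -2; it crosses the x-axis at the gridline x = -2.
3. Together with the visible shape, these determine p as stated.

x*y - 2*y^2 + x - 3*y + 2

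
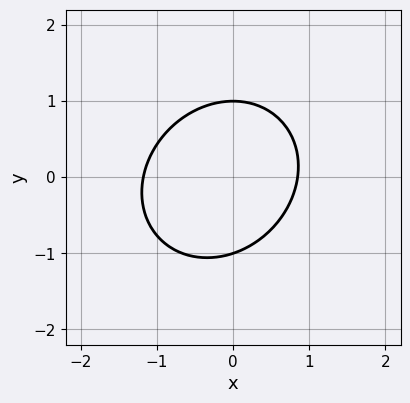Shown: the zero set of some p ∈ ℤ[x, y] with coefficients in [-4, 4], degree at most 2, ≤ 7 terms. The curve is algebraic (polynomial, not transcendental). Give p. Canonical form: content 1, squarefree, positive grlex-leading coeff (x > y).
1. The degree is 2 — the shape is more complex than any degree-1 curve.
2. From the axis intercepts and sections: among the integer gridlines, it crosses the y-axis at y ∈ {-1, 1}.
3. Putting this together gives p.

3*x^2 - x*y + 3*y^2 + x - 3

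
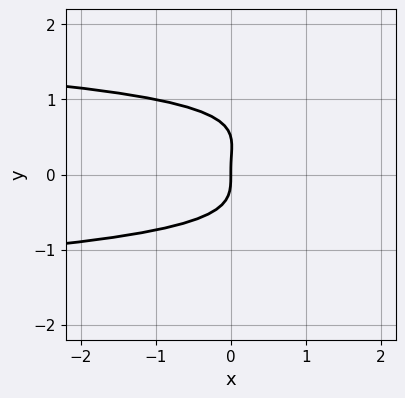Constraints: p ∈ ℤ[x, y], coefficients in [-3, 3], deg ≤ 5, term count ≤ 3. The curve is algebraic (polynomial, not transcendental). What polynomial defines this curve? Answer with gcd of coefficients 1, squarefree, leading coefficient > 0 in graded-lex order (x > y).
First, the degree is 4 — a generic line meets the curve in up to 4 points.
Then, from the visible intercepts: it meets the x-axis at x = 0 (among the integer gridlines); it crosses the y-axis at the gridline y = 0.
Finally, fitting integer coefficients to these (and the overall shape) gives p.

2*y^4 - y^3 + x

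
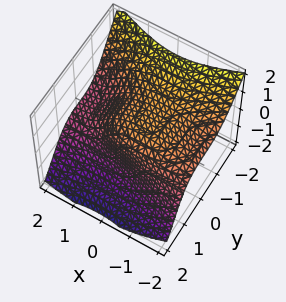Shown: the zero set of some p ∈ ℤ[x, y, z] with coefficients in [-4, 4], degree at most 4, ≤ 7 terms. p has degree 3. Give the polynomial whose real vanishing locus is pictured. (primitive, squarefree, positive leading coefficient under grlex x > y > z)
1. The degree is 3 — the shape is more complex than any degree-2 surface.
2. Checking where it meets the axes: it meets the y-axis at y = 1 (among the integer gridlines).
3. The integer polynomial consistent with all of this is the stated p.

2*x^2*z + 3*y^3 + 2*z^3 + 2*x - 3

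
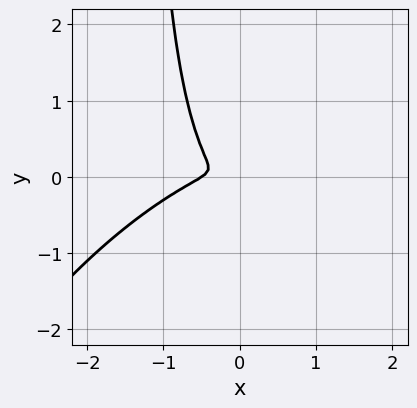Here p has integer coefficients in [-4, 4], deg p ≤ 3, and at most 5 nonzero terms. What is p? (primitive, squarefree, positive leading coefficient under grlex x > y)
(a) Degree: no degree-2 curve has this shape, so deg p = 3.
(b) The integer polynomial consistent with all of this is the stated p.

2*x^3 - 3*x^2*y + 2*x*y^2 + x^2 + 3*y^2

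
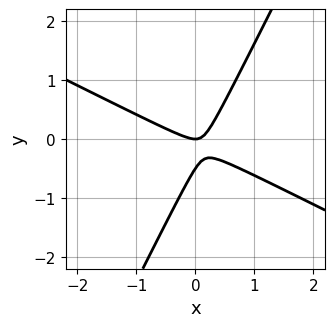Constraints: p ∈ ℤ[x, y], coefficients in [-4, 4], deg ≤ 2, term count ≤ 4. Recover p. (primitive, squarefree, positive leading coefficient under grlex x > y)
First, degree: the shape is more complex than any degree-1 curve, so deg p = 2.
Next, from the visible intercepts: it crosses the y-axis at the gridline y = 0; one x-axis crossing is at x = 0.
Finally, fitting integer coefficients to these (and the overall shape) gives p.

2*x^2 + 3*x*y - 2*y^2 - y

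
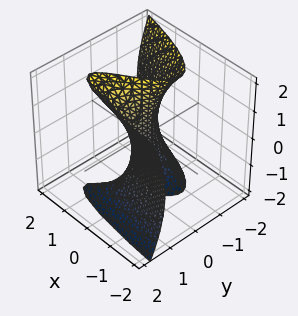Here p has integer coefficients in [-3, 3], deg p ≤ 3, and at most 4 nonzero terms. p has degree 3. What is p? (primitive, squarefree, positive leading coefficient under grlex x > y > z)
2*y^3 - y*z^2 - x*y + 3*x

(a) Degree: the shape is more complex than any degree-2 surface, so deg p = 3.
(b) Observable constraints: the visible z-axis segment lies entirely on the surface; it crosses the x-axis at the gridline x = 0.
(c) Assembling these constraints gives the stated polynomial.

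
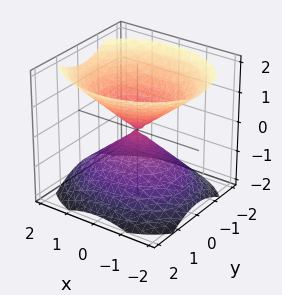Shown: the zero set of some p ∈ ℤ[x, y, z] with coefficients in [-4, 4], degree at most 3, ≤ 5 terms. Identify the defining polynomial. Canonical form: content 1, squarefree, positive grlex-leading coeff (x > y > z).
2*x^2 + 3*y^2 - 3*z^2

The picture has 2 separate pieces. Treating them together as one polynomial.
Degree: two nappes meeting at a single point; a quadric, so deg p = 2.
Symmetries: mirror symmetry z ↦ −z ⇒ only even powers of z; the y ↦ −y reflection is a symmetry, so y appears only in even powers; the x ↦ −x reflection is a symmetry, so x appears only in even powers.
Reading off the gridlines: it meets the z-axis at z = 0 (among the integer gridlines); one x-axis crossing is at x = 0.
These observations pin down the coefficients.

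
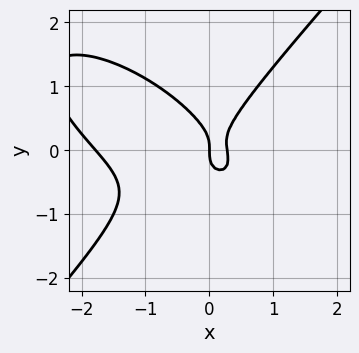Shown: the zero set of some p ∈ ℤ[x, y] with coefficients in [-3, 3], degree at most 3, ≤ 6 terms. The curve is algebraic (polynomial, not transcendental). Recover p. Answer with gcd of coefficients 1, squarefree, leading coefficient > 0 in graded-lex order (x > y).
2*x^3 + 2*x^2*y - 3*y^3 + 3*x^2 - x

First, degree: a generic line meets the curve in up to 3 points, so deg p = 3.
Next, from the visible intercepts: it crosses the y-axis at the gridline y = 0; it crosses the x-axis at the gridline x = 0.
Finally, these observations pin down the coefficients.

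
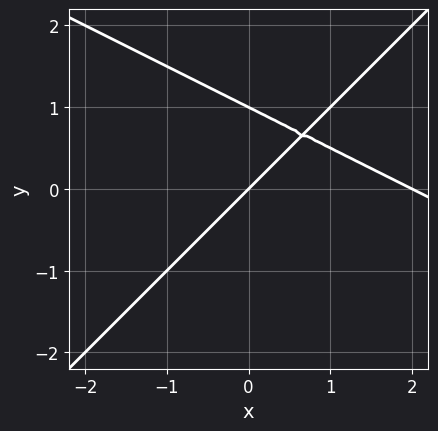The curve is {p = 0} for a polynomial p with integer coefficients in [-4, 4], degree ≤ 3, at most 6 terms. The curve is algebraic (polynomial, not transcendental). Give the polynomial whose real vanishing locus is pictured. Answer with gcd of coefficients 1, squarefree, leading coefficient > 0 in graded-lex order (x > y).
(a) deg p = 2. A generic line meets the curve in up to 2 points.
(b) Observable constraints: among the integer gridlines, it crosses the y-axis at y ∈ {0, 1}; among the integer gridlines, it crosses the x-axis at x ∈ {0, 2}.
(c) The integer polynomial consistent with all of this is the stated p.

x^2 + x*y - 2*y^2 - 2*x + 2*y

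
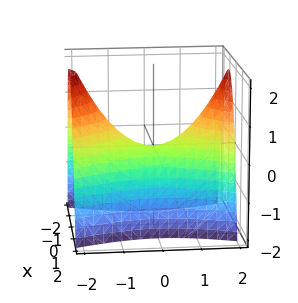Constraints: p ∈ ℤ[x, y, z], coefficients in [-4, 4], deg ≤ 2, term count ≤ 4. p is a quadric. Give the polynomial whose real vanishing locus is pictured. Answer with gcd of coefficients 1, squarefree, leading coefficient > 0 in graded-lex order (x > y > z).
(a) deg p = 2. A hyperbolic paraboloid; a quadric.
(b) Symmetries: the x ↦ −x reflection is a symmetry, so x appears only in even powers; mirror symmetry y ↦ −y ⇒ only even powers of y.
(c) From the visible intercepts: it meets the x-axis at x = 0 (among the integer gridlines); it meets the y-axis at y = 0 (among the integer gridlines).
(d) Solving for integer coefficients yields p as stated.

3*x^2 - y^2 + 2*z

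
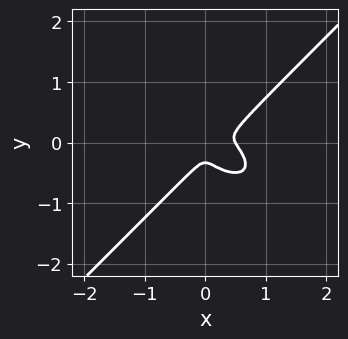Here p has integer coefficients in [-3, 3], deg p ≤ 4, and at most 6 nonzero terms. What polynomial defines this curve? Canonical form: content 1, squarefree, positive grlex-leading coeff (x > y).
(a) deg p = 3. No degree-2 curve has this shape.
(b) Putting this together gives p.

2*x^3 + x^2*y - 3*y^3 - x^2 - y^2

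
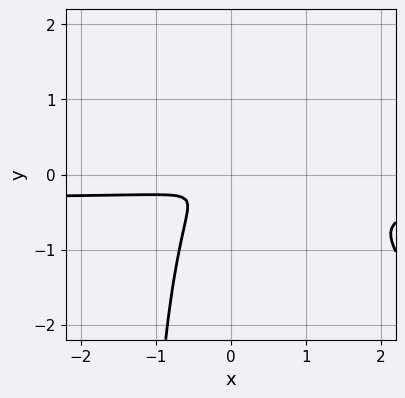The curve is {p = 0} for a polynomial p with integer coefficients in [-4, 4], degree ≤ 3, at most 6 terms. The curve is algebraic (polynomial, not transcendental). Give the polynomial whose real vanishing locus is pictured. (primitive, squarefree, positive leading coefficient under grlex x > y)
(a) deg p = 3. A generic line meets the curve in up to 3 points.
(b) Matching integer coefficients to the picture gives p.

3*x^2*y + 2*x*y^2 + x^2 - x*y + 3*y^2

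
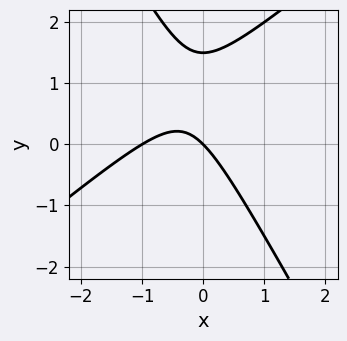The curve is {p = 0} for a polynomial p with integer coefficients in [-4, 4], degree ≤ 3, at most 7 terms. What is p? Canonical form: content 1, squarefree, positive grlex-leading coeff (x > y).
(a) The degree is 2 — the shape is more complex than any degree-1 curve.
(b) Checking where it meets the axes: it meets the y-axis at y = 0 (among the integer gridlines); the x-axis gridline crossings are at x ∈ {-1, 0}.
(c) Together with the visible shape, these determine p as stated.

3*x^2 - 2*x*y - 2*y^2 + 3*x + 3*y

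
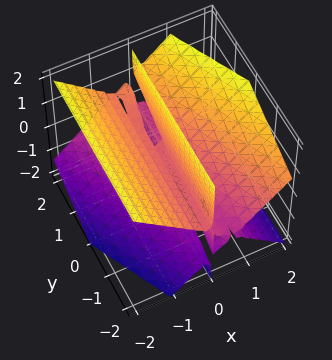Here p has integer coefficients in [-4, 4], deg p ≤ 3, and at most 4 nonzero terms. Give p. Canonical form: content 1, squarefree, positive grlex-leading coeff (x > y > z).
2*x^3 + x^2*y + x*y*z - 2*x*z^2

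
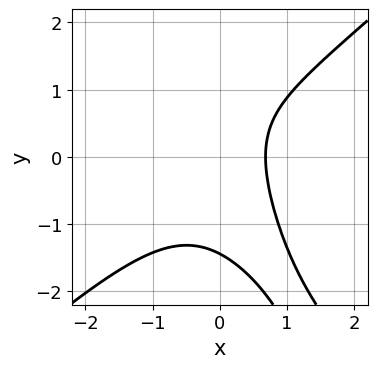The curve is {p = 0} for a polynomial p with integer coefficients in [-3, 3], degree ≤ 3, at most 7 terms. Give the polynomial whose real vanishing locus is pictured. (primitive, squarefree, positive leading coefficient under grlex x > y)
3*x^3 - 3*x*y^2 - y^3 + 3*x - 3

The degree is 3 — no degree-2 curve has this shape.
Matching integer coefficients to the picture gives p.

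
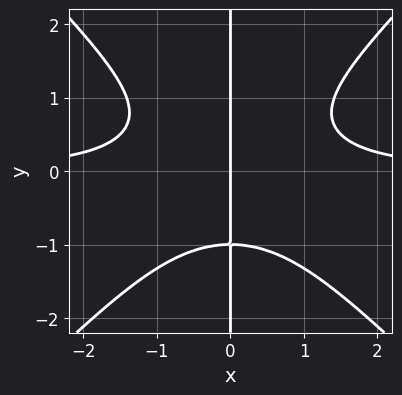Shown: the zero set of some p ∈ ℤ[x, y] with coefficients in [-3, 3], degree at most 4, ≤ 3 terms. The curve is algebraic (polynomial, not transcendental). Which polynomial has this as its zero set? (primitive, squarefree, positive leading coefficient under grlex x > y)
(a) The degree is 4 — the shape is more complex than any degree-3 curve.
(b) Observable constraints: it meets the x-axis at x = 0 (among the integer gridlines); every point of the y-axis in the box is on the curve.
(c) Assembling these constraints gives the stated polynomial.

x^3*y - x*y^3 - x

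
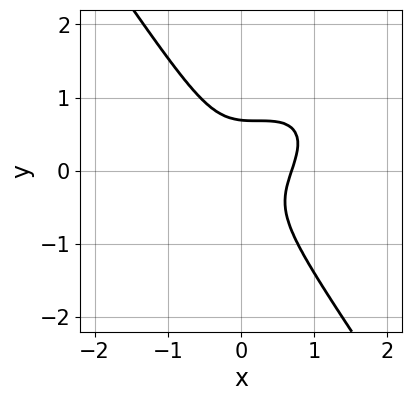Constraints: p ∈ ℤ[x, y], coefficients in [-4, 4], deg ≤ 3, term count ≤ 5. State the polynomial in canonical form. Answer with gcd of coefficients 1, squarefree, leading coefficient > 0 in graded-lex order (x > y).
3*x^3 - 3*x^2*y + x*y^2 + 3*y^3 - 1

(a) Degree: a generic line meets the curve in up to 3 points, so deg p = 3.
(b) Matching integer coefficients to the picture gives p.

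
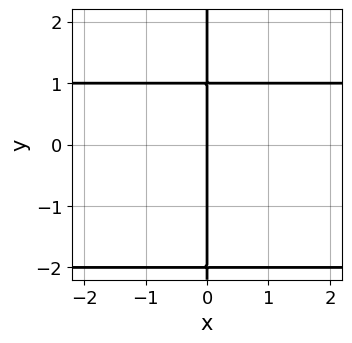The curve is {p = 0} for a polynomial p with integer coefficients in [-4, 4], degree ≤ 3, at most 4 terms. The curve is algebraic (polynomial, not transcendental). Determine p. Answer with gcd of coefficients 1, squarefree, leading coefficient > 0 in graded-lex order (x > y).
1. deg p = 3. The shape is more complex than any degree-2 curve.
2. Observable constraints: every point of the y-axis in the box is on the curve; it crosses the x-axis at the gridline x = 0.
3. Assembling these constraints gives the stated polynomial.

x*y^2 + x*y - 2*x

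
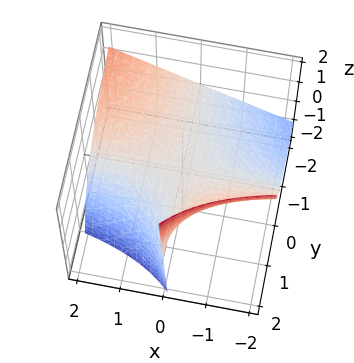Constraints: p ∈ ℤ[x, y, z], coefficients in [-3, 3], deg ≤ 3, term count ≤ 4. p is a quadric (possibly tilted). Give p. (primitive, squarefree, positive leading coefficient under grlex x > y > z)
x*y - y*z + 2*z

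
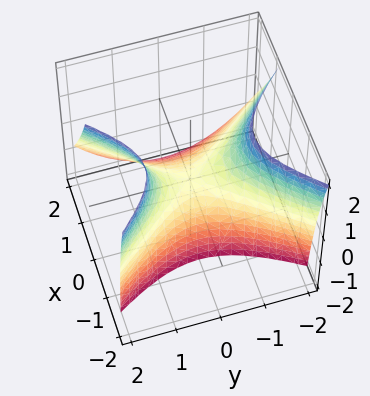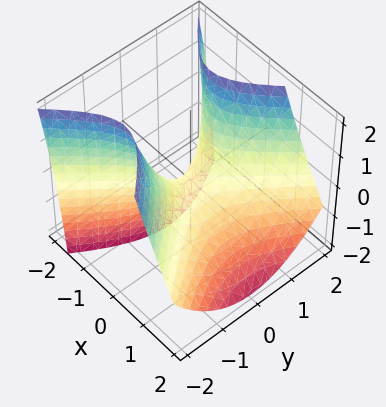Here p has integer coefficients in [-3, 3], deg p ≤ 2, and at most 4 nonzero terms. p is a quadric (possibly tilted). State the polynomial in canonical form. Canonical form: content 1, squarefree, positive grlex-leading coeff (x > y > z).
3*x^2 + 2*x*z - 2*y^2 + 2*z

1. The degree is 2 — no degree-1 surface has this shape.
2. Observable constraints: one x-axis crossing is at x = 0; one y-axis crossing is at y = 0; it crosses the z-axis at the gridline z = 0.
3. Matching integer coefficients to the picture gives p.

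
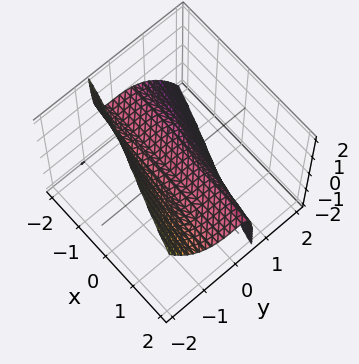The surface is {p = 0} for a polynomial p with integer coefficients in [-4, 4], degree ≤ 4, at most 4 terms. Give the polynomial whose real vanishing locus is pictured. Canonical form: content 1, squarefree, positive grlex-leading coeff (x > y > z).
2*x*y*z - 3*y^3 - 3*z

deg p = 3. No degree-2 surface has this shape.
From the axis intercepts and sections: the visible x-axis segment lies entirely on the surface; it crosses the y-axis at the gridline y = 0; one z-axis crossing is at z = 0.
These observations pin down the coefficients.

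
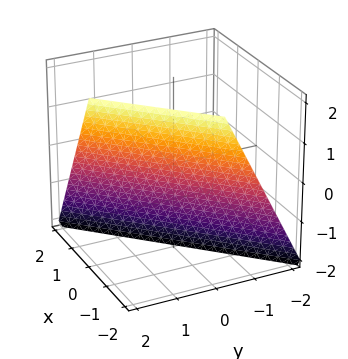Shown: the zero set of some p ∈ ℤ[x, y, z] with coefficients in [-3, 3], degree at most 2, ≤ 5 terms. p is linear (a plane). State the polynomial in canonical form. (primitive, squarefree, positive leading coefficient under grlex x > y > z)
(a) The degree is 1 — the surface is flat (a plane).
(b) Checking where it meets the axes: it crosses the x-axis at the gridline x = -1; one y-axis crossing is at y = 1; it meets the z-axis at z = -2 (among the integer gridlines).
(c) Assembling these constraints gives the stated polynomial.

2*x - 2*y + z + 2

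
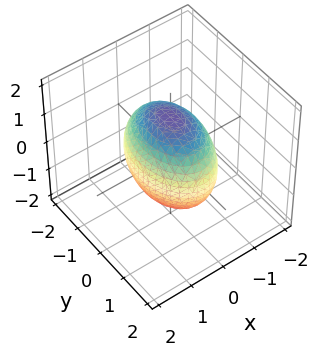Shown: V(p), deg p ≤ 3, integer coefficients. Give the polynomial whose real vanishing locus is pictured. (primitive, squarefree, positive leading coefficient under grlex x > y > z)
2*x^2 + y^2 + z^2 - 2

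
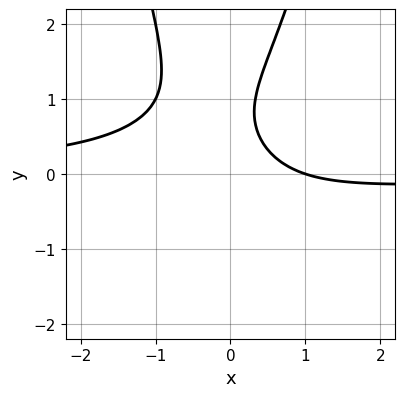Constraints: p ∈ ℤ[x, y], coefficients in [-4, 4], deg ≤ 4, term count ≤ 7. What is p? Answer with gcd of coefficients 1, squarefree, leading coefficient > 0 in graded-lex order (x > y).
(a) Degree: a generic line meets the curve in up to 3 points, so deg p = 3.
(b) From the axis intercepts and sections: one x-axis crossing is at x = 1; it misses every integer gridline on the y-axis.
(c) Solving for integer coefficients yields p as stated.

3*x^2*y - 2*y^2 + 2*x + 3*y - 2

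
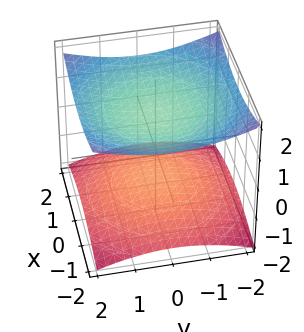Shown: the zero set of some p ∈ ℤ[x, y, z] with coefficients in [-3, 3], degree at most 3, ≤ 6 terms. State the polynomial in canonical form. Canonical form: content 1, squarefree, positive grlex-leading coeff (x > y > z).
I count 2 distinct pieces. They look like related sheets of one shape, so recover p as a whole.
deg p = 2. The shape is more complex than any degree-1 surface.
Symmetry: every cross-section ⟂ z is a circle, so x, y appear only via x² + y².
Against the integer gridlines: the surface avoids every integer x-axis point in the box; it misses every integer gridline on the y-axis; the z-axis gridline crossings are at z ∈ {-1, 1}.
Matching integer coefficients to the picture gives p.

x^2 + y^2 - 3*z^2 + 3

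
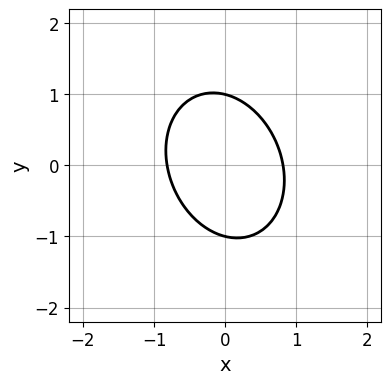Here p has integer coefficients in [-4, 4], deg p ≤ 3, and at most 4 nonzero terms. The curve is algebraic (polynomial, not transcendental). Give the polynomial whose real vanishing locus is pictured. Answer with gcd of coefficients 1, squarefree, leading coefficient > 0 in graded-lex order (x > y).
3*x^2 + x*y + 2*y^2 - 2

First, the degree is 2 — the shape is more complex than any degree-1 curve.
Then, from the visible intercepts: among the integer gridlines, it crosses the y-axis at y ∈ {-1, 1}.
Finally, fitting integer coefficients to these (and the overall shape) gives p.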